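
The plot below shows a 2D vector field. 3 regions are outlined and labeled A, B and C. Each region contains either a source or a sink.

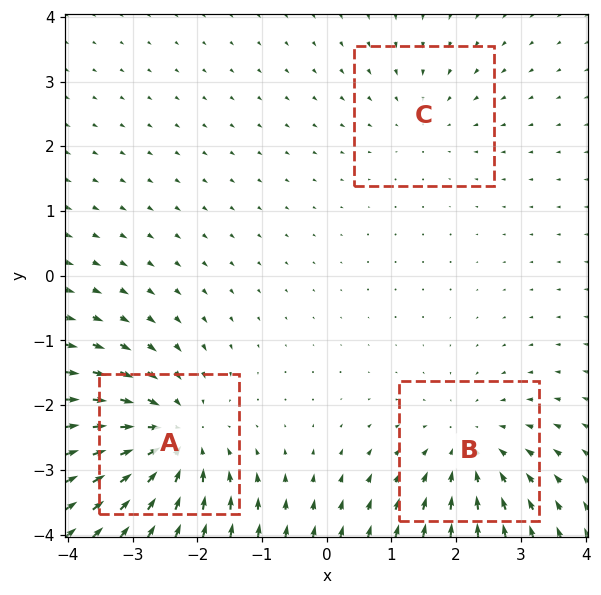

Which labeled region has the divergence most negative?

A

Divergence at each region's feature centre — A: about -5, B: about -3, C: about -2. Region A is most negative.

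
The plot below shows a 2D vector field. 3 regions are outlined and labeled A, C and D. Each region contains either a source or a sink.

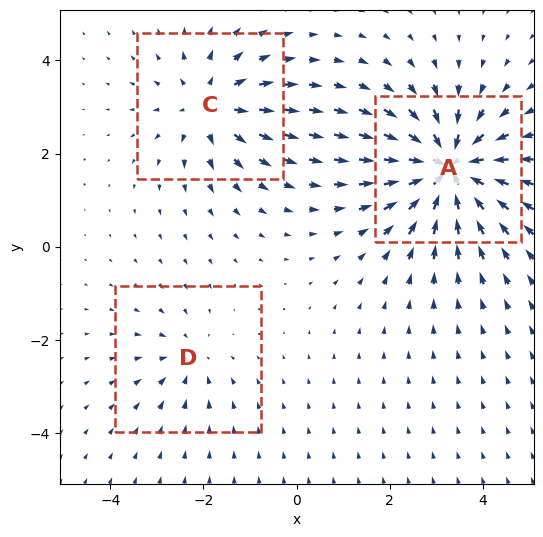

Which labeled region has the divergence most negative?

Divergence at each region's feature centre — A: about -6, C: about +3, D: about -2. Region A is most negative.

A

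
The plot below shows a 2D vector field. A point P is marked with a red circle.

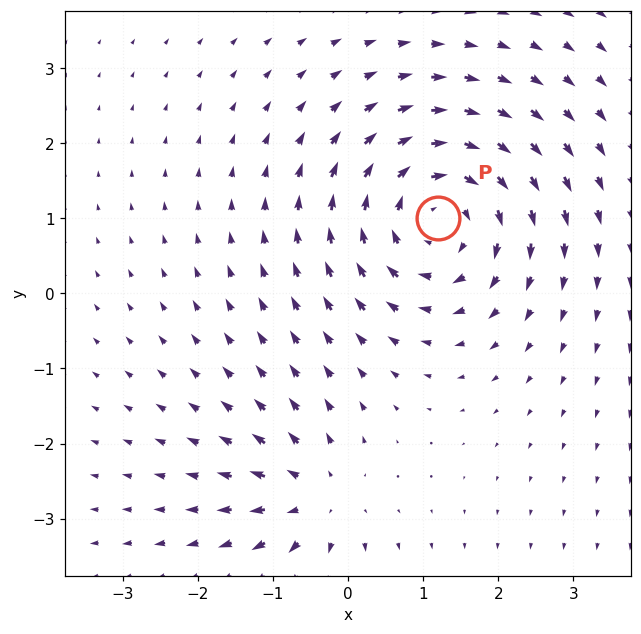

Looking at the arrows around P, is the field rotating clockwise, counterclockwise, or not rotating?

Near P at (1.2, 1.0) the arrows circulate clockwise. The curl (z-component) there is about -5; negative curl means clockwise rotation.

clockwise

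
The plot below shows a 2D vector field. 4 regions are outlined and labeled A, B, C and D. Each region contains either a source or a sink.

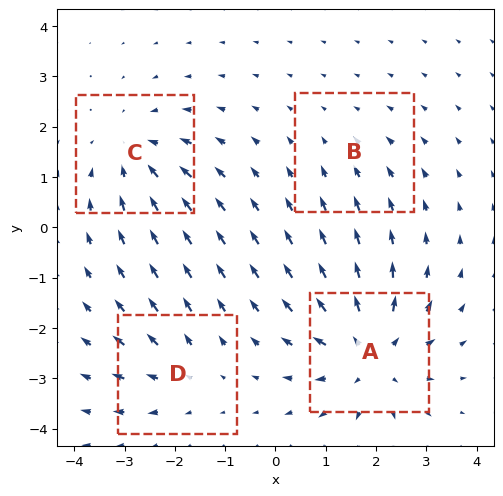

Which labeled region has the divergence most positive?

A

Divergence at each region's feature centre — A: about +6, B: about -2, C: about -4, D: about +3. Region A is most positive.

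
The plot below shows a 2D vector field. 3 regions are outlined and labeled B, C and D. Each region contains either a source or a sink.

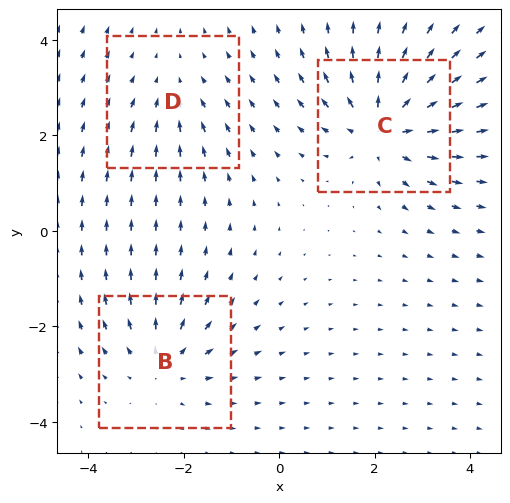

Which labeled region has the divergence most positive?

C

Divergence at each region's feature centre — B: about +3, C: about +5, D: about -2. Region C is most positive.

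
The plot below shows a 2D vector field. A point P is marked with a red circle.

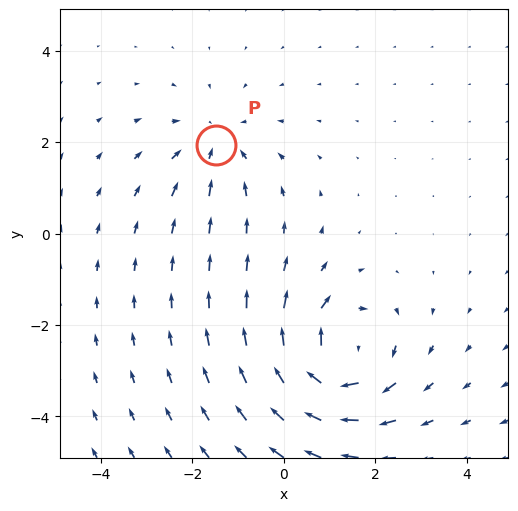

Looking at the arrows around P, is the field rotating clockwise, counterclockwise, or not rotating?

not rotating

Near P at (-1.5, 1.9) the arrows show no circulation. The curl there is ≈0.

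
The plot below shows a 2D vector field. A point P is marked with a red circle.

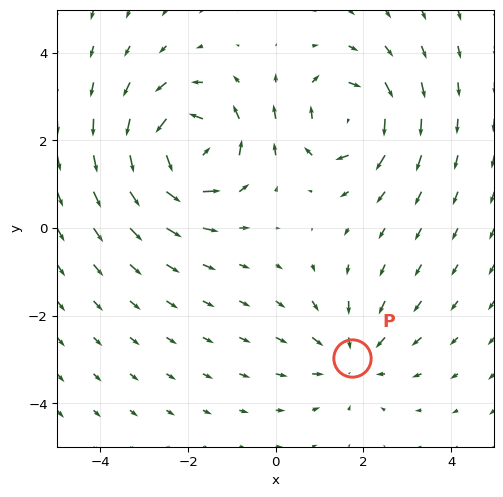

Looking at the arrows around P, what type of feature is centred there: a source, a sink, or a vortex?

At P (1.7, -3.0) the arrows converge inward. Divergence about -2, curl ≈0 — negative divergence with near-zero curl is a sink.

sink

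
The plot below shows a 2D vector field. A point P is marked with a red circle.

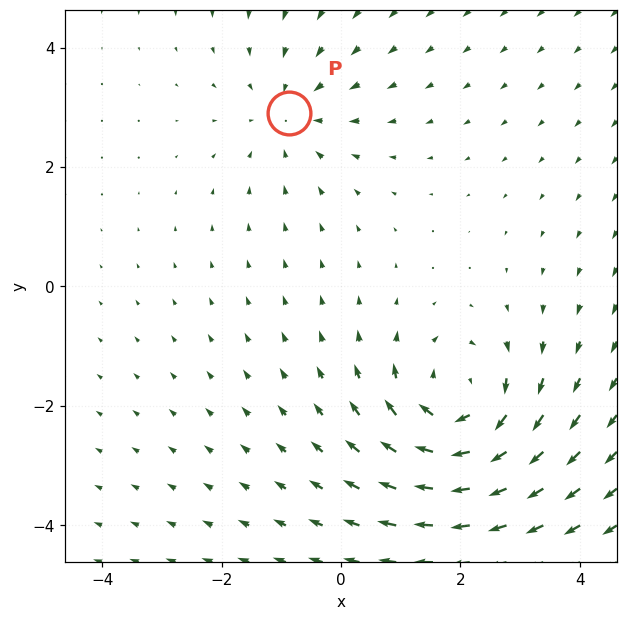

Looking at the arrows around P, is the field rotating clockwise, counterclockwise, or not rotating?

not rotating

Near P at (-0.9, 2.9) the arrows show no circulation. The curl there is ≈0.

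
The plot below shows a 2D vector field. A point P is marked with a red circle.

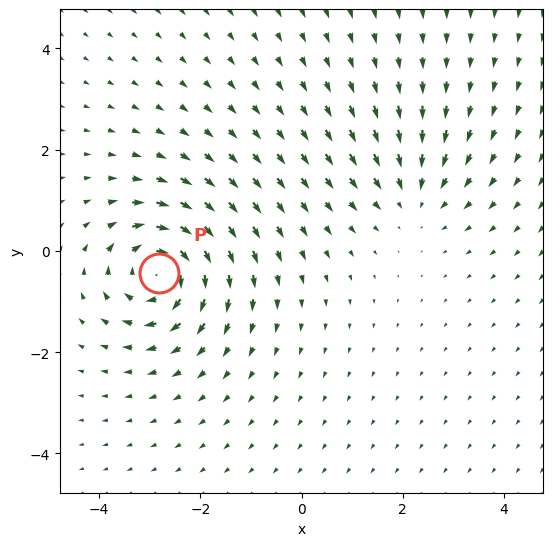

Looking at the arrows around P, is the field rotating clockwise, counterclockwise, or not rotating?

clockwise

Near P at (-2.8, -0.4) the arrows circulate clockwise. The curl (z-component) there is about -6; negative curl means clockwise rotation.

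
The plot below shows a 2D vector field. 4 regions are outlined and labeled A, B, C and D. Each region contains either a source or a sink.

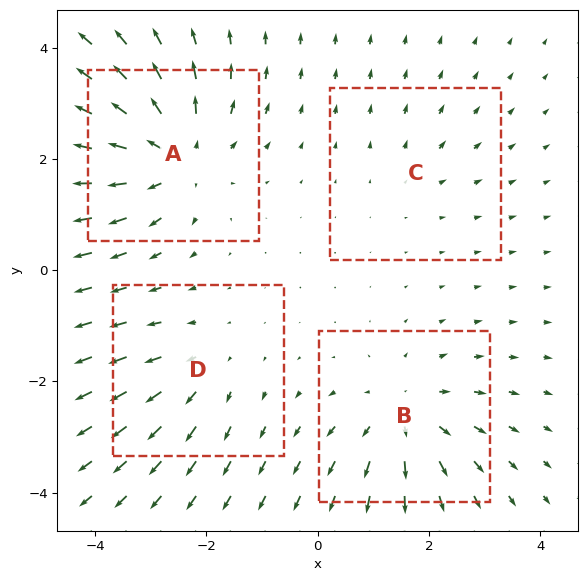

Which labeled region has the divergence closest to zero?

C

Divergence at each region's feature centre — A: about +6, B: about +5, C: about +2, D: about +3. Region C is closest to zero.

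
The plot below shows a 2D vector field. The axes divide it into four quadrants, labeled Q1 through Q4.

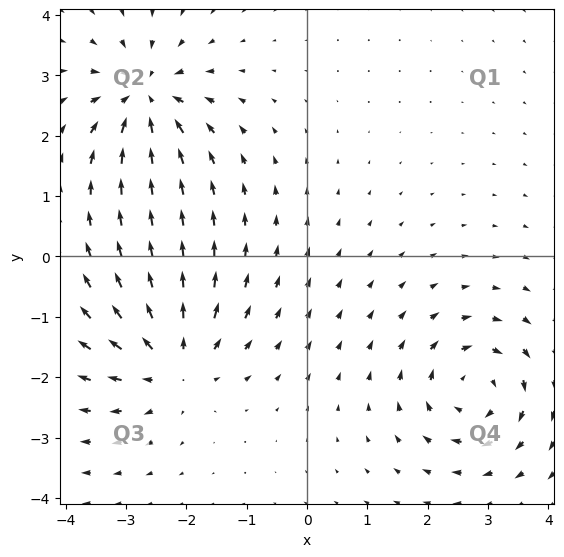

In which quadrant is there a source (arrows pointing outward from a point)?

The source sits at approximately (-2.2, -1.8), which lies in quadrant Q3. The divergence there is about +5, positive as expected for a source.

Q3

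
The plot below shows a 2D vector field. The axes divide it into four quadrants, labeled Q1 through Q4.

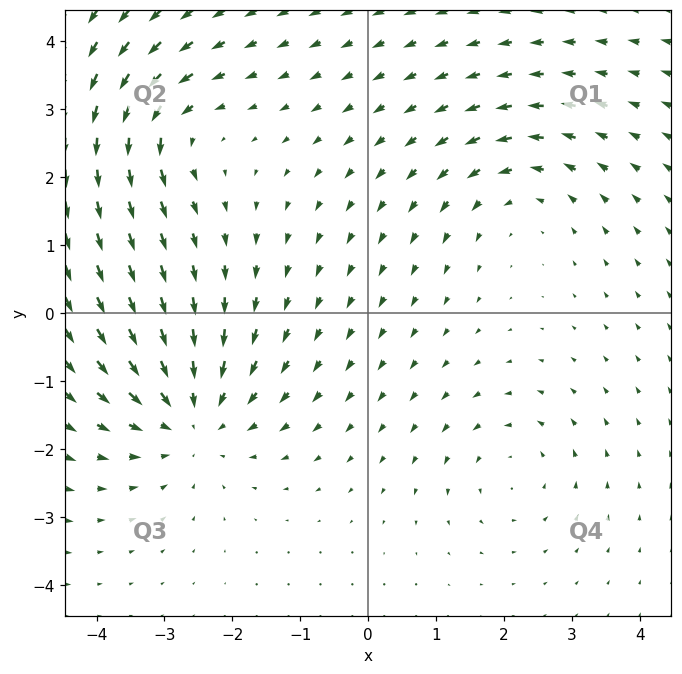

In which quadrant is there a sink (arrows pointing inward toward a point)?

The sink sits at approximately (-2.6, -1.5), which lies in quadrant Q3. The divergence there is about -4, negative as expected for a sink.

Q3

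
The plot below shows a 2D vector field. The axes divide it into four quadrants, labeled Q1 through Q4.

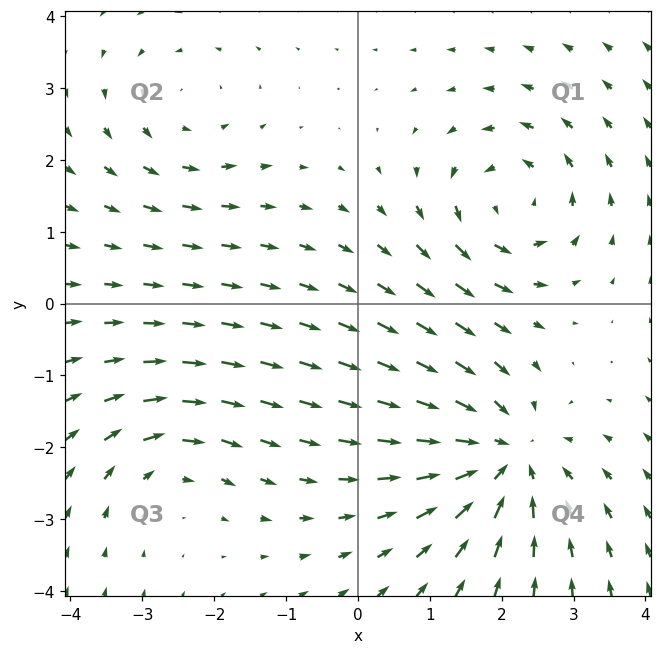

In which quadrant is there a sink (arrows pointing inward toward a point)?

Q4

The sink sits at approximately (2.0, -2.1), which lies in quadrant Q4. The divergence there is about -5, negative as expected for a sink.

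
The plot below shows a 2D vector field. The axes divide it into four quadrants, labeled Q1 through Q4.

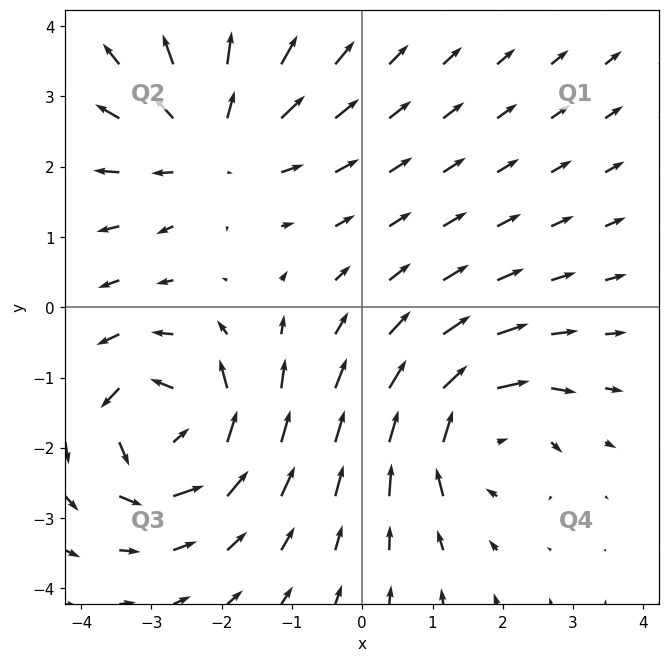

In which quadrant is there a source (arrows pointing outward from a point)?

The source sits at approximately (-2.1, 2.3), which lies in quadrant Q2. The divergence there is about +4, positive as expected for a source.

Q2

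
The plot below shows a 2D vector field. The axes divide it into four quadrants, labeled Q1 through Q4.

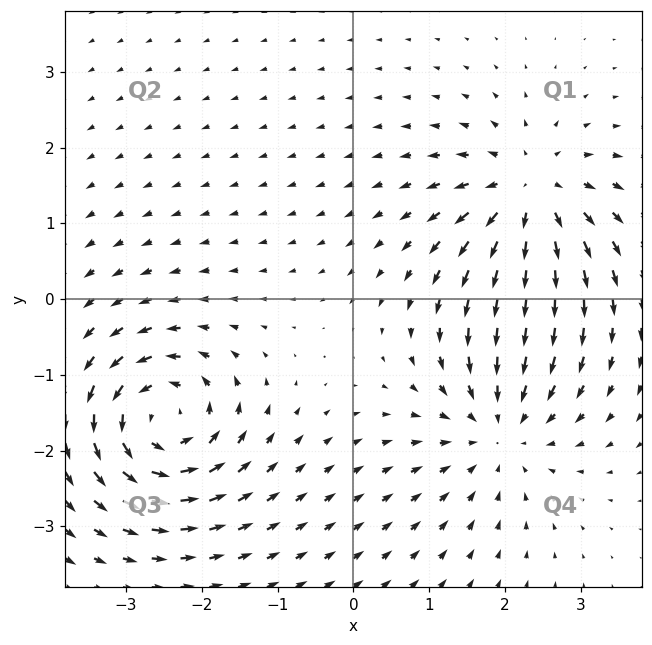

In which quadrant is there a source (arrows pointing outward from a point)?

The source sits at approximately (2.3, 1.4), which lies in quadrant Q1. The divergence there is about +5, positive as expected for a source.

Q1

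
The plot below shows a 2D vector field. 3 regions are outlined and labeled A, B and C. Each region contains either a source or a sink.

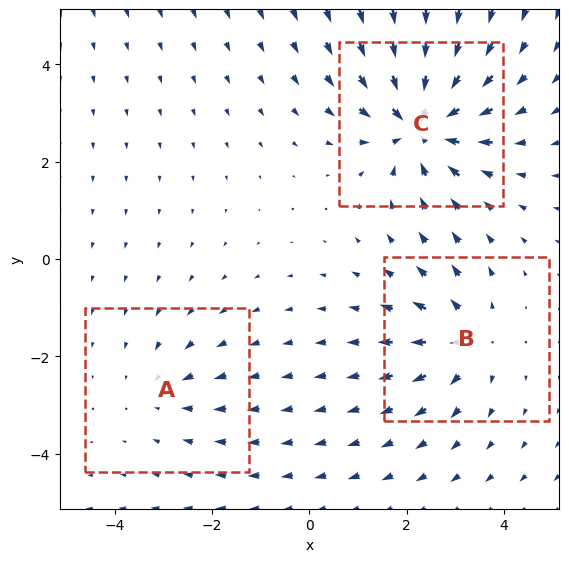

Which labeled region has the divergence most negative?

Divergence at each region's feature centre — A: about -2, B: about +3, C: about -5. Region C is most negative.

C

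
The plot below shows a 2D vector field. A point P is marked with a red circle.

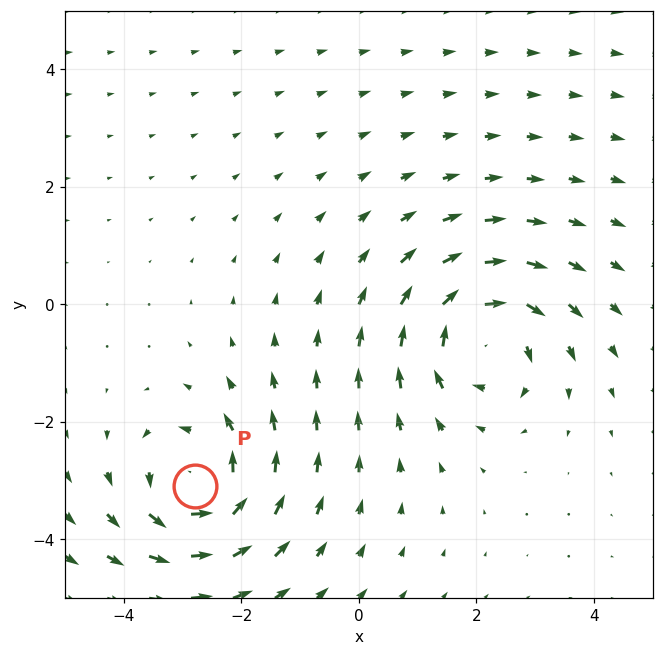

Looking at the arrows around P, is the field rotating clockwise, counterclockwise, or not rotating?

counterclockwise

Near P at (-2.8, -3.1) the arrows circulate counterclockwise. The curl (z-component) there is about +5; positive curl means counterclockwise rotation.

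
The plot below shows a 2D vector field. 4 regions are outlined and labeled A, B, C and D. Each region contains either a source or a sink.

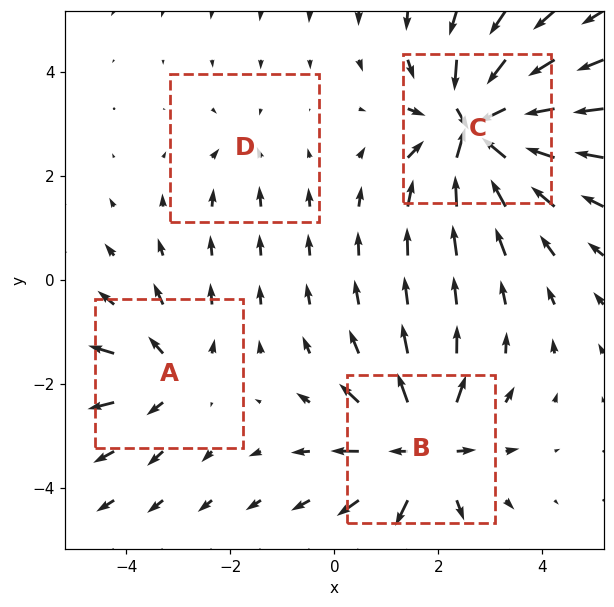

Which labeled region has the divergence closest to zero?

D

Divergence at each region's feature centre — A: about +4, B: about +6, C: about -8, D: about -2. Region D is closest to zero.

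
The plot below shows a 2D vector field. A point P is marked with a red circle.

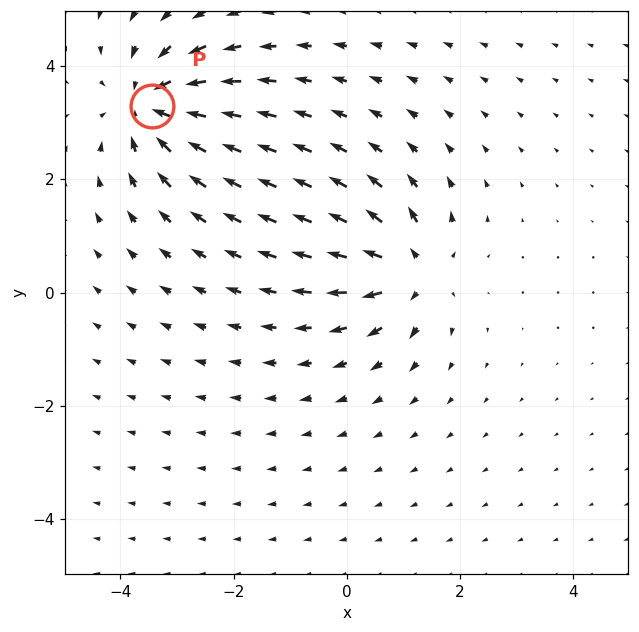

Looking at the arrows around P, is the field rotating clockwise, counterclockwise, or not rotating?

Near P at (-3.4, 3.3) the arrows show no circulation. The curl there is ≈0.

not rotating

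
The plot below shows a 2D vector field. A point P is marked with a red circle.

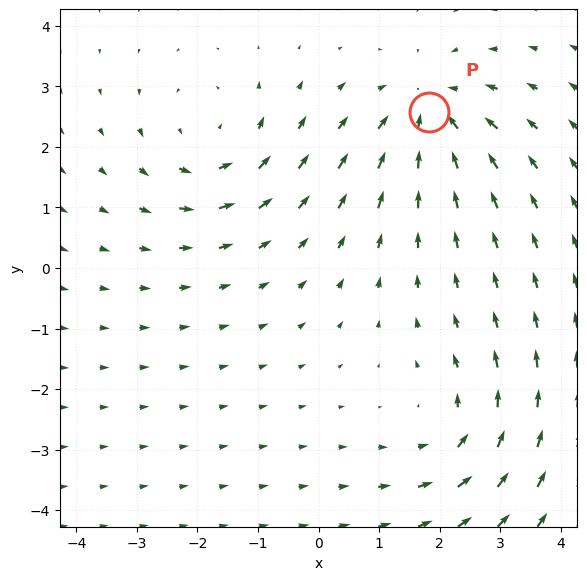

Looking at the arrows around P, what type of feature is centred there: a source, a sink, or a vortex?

At P (1.8, 2.6) the arrows converge inward. Divergence about -5, curl ≈0 — negative divergence with near-zero curl is a sink.

sink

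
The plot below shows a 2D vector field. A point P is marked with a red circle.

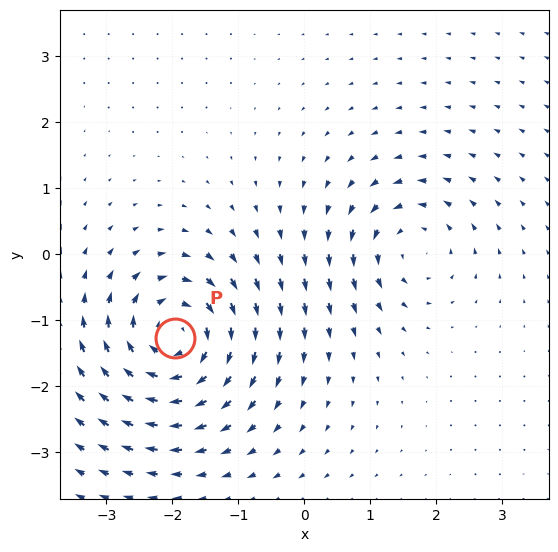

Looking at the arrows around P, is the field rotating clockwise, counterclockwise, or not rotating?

clockwise

Near P at (-2.0, -1.3) the arrows circulate clockwise. The curl (z-component) there is about -6; negative curl means clockwise rotation.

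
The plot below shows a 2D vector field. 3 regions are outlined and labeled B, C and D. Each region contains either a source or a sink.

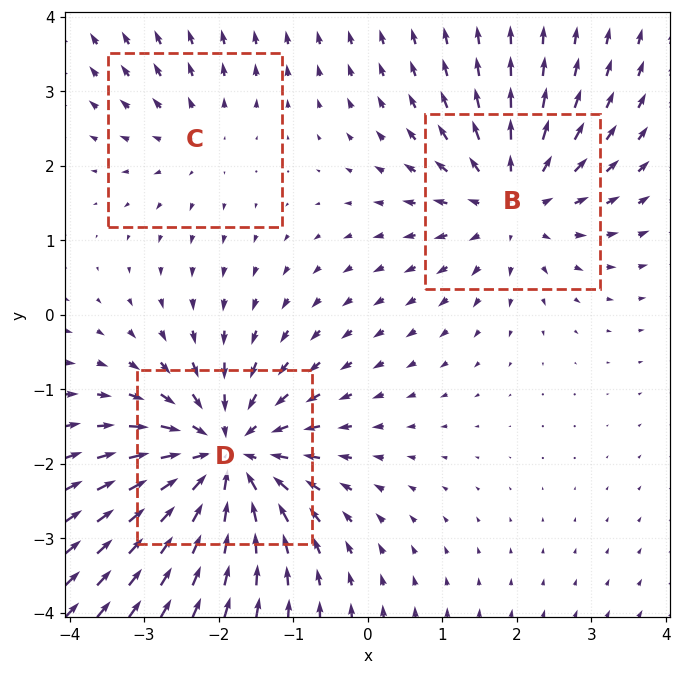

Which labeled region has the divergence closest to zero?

Divergence at each region's feature centre — B: about +4, C: about +2, D: about -5. Region C is closest to zero.

C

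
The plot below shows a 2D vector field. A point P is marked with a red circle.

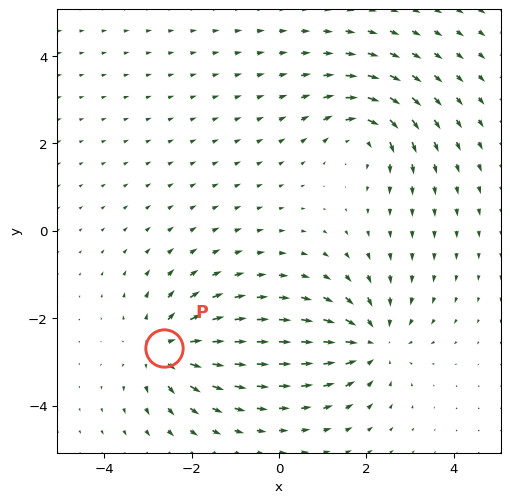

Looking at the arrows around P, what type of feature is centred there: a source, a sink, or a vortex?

At P (-2.6, -2.7) the arrows spread outward. Divergence about +4, curl ≈0 — positive divergence with near-zero curl is a source.

source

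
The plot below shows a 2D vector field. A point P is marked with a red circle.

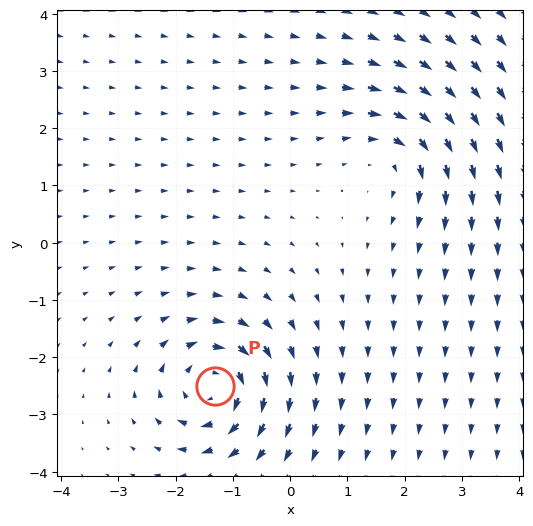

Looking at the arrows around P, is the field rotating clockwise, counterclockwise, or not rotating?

Near P at (-1.3, -2.5) the arrows circulate clockwise. The curl (z-component) there is about -5; negative curl means clockwise rotation.

clockwise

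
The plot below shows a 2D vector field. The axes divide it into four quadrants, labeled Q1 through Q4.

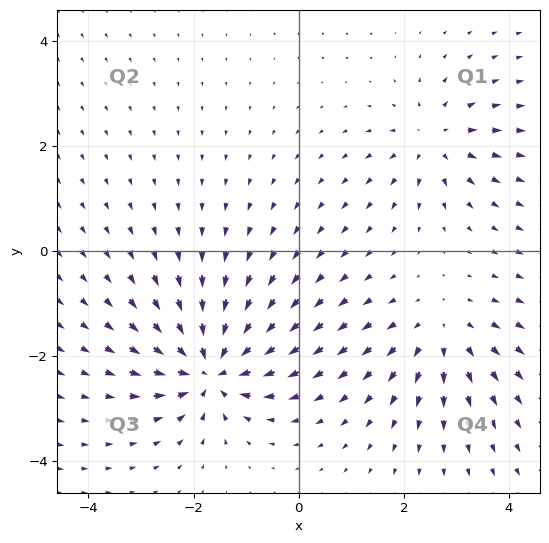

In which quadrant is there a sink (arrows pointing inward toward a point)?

The sink sits at approximately (-1.7, -2.2), which lies in quadrant Q3. The divergence there is about -7, negative as expected for a sink.

Q3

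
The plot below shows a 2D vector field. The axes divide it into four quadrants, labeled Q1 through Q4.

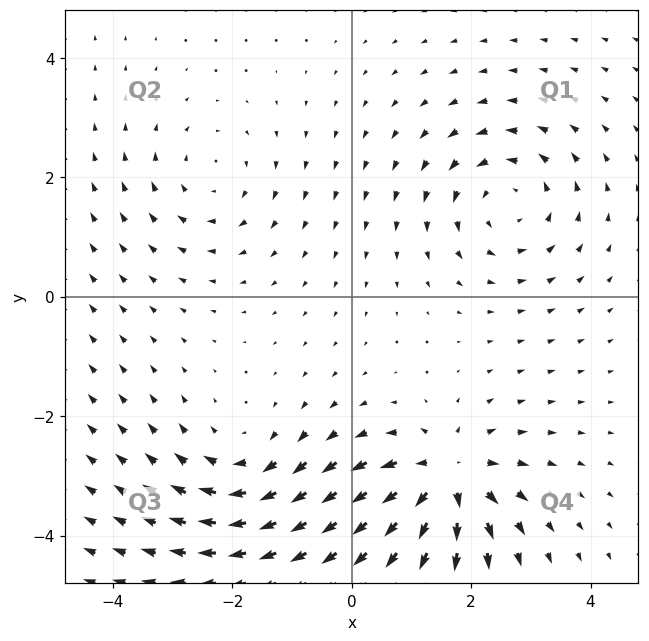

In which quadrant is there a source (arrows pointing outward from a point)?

Q4

The source sits at approximately (1.6, -3.0), which lies in quadrant Q4. The divergence there is about +7, positive as expected for a source.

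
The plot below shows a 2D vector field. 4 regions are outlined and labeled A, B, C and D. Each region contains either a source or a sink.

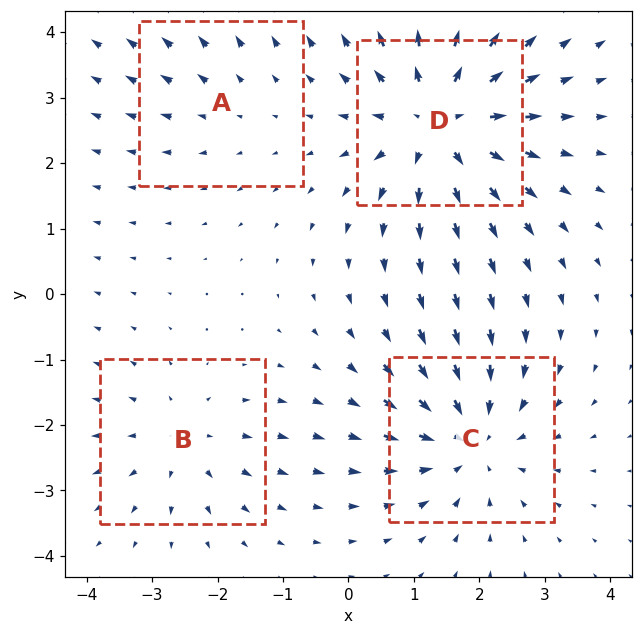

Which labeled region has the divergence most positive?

D

Divergence at each region's feature centre — A: about +2, B: about +3, C: about -5, D: about +6. Region D is most positive.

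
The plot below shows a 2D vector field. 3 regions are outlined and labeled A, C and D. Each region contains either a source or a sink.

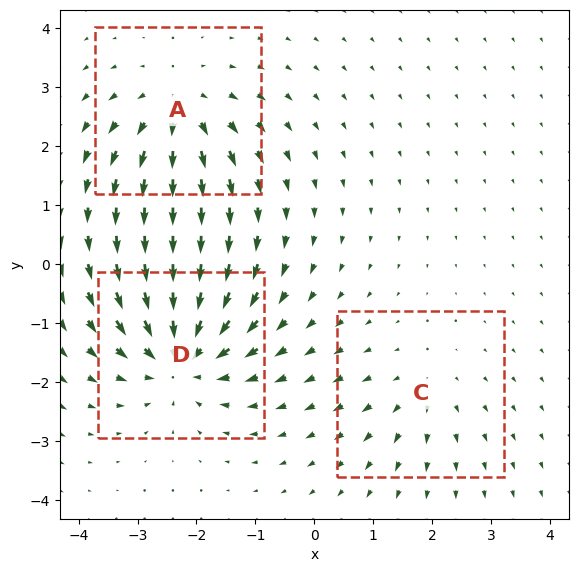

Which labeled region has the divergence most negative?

Divergence at each region's feature centre — A: about +4, C: about +2, D: about -5. Region D is most negative.

D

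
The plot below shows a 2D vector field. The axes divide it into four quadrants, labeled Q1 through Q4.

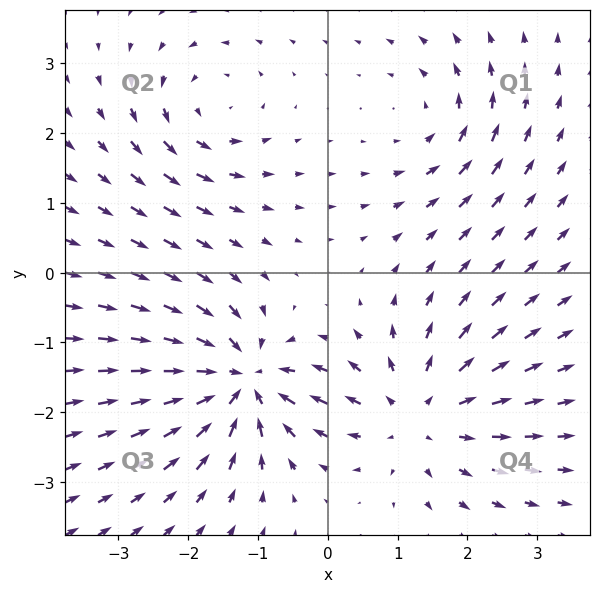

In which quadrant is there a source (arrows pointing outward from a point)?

Q4

The source sits at approximately (1.3, -2.0), which lies in quadrant Q4. The divergence there is about +4, positive as expected for a source.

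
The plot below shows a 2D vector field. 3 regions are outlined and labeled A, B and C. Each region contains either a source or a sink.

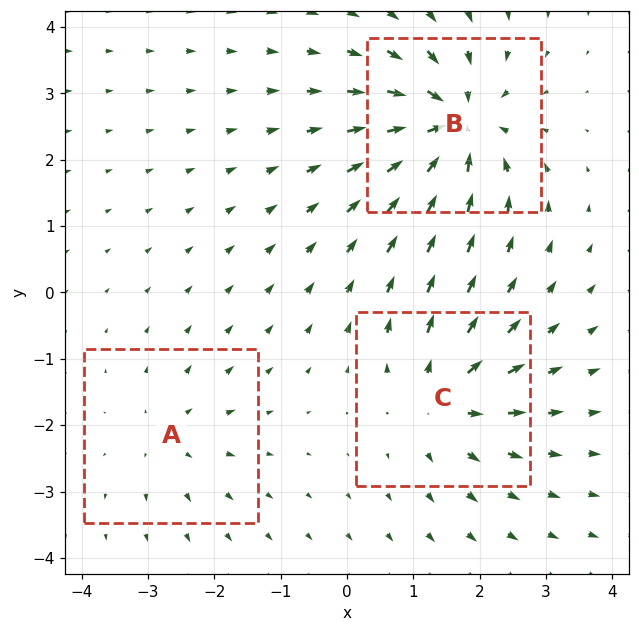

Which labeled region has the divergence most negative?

Divergence at each region's feature centre — A: about +2, B: about -6, C: about +4. Region B is most negative.

B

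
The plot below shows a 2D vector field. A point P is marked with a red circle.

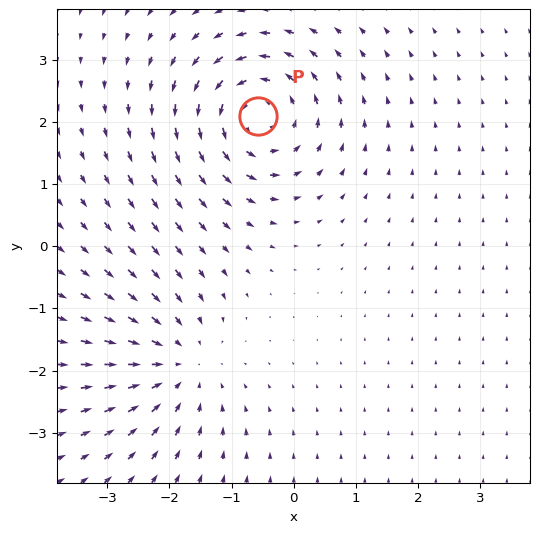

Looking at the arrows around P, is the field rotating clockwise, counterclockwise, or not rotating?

Near P at (-0.6, 2.1) the arrows circulate counterclockwise. The curl (z-component) there is about +5; positive curl means counterclockwise rotation.

counterclockwise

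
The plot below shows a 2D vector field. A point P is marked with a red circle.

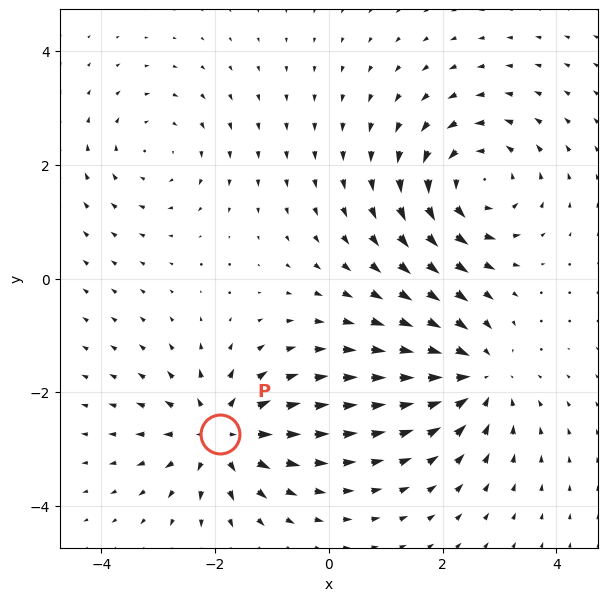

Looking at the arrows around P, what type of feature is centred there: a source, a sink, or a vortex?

source

At P (-1.9, -2.7) the arrows spread outward. Divergence about +5, curl ≈0 — positive divergence with near-zero curl is a source.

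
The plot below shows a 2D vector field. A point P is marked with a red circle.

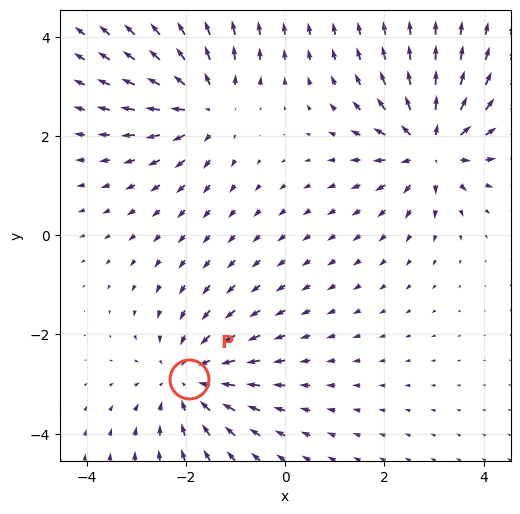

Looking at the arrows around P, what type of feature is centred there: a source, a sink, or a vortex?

At P (-1.9, -2.9) the arrows converge inward. Divergence about -3, curl ≈0 — negative divergence with near-zero curl is a sink.

sink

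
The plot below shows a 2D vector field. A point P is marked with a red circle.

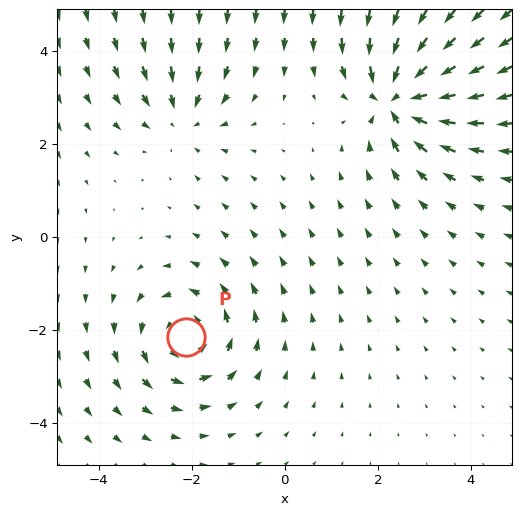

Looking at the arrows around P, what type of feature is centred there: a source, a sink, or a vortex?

vortex

At P (-2.1, -2.1) the arrows circulate counterclockwise. Divergence ≈0, curl about +4 — near-zero divergence with nonzero curl is a vortex.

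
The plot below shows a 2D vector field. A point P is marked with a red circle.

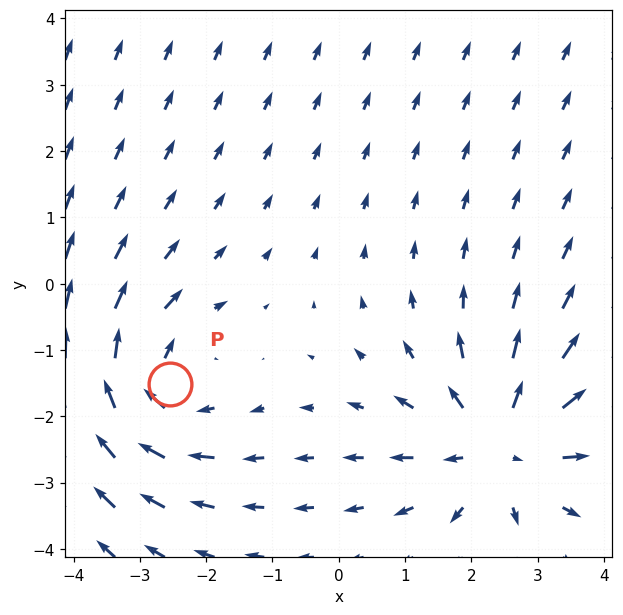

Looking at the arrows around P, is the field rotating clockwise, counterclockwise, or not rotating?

Near P at (-2.5, -1.5) the arrows circulate clockwise. The curl (z-component) there is about -4; negative curl means clockwise rotation.

clockwise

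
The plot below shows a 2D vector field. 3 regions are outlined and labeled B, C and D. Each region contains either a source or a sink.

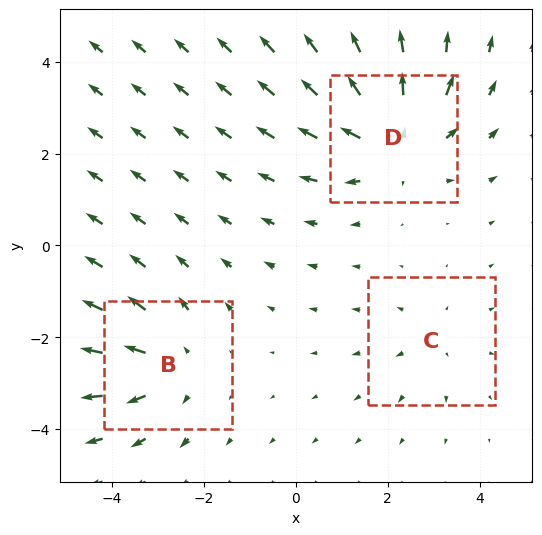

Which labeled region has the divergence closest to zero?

Divergence at each region's feature centre — B: about +3, C: about +2, D: about +4. Region C is closest to zero.

C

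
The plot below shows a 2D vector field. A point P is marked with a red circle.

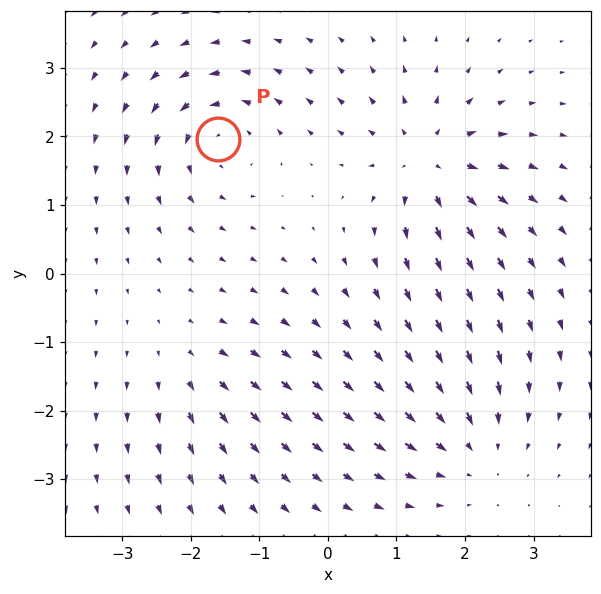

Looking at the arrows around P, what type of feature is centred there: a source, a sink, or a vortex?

vortex

At P (-1.6, 2.0) the arrows circulate counterclockwise. Divergence ≈0, curl about +6 — near-zero divergence with nonzero curl is a vortex.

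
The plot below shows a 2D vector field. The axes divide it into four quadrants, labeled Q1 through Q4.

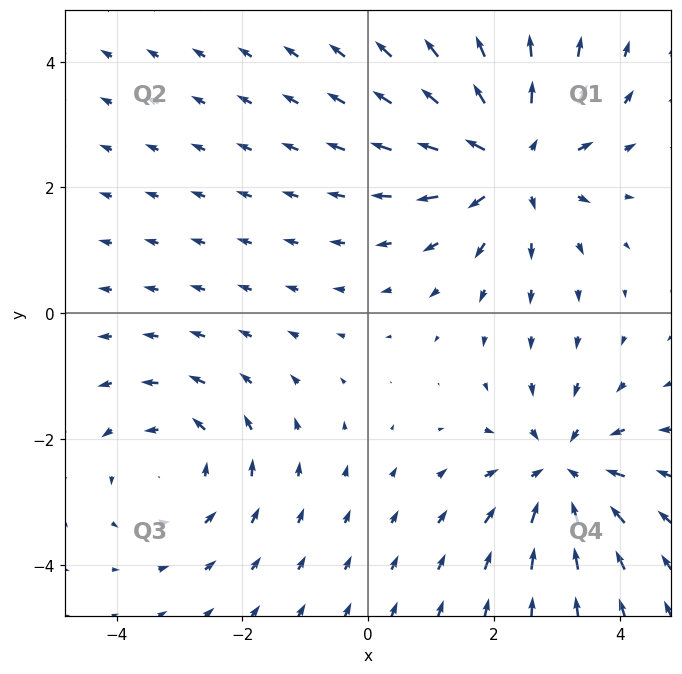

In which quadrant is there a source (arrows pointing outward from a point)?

The source sits at approximately (2.3, 2.4), which lies in quadrant Q1. The divergence there is about +4, positive as expected for a source.

Q1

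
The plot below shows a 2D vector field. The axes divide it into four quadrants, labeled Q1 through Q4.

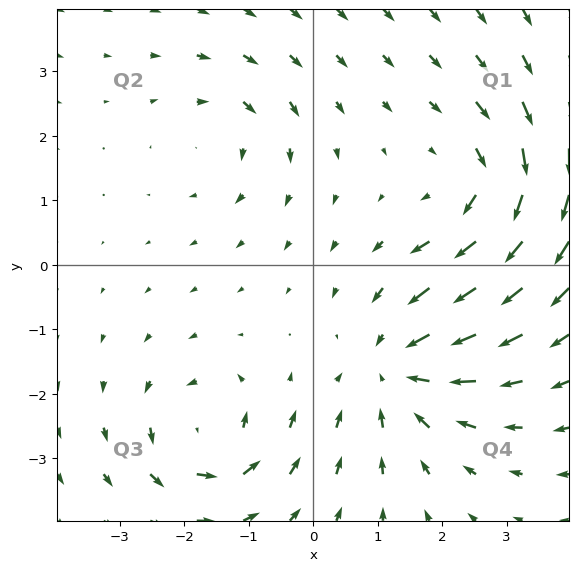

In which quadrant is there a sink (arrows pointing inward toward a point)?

The sink sits at approximately (1.3, -1.6), which lies in quadrant Q4. The divergence there is about -4, negative as expected for a sink.

Q4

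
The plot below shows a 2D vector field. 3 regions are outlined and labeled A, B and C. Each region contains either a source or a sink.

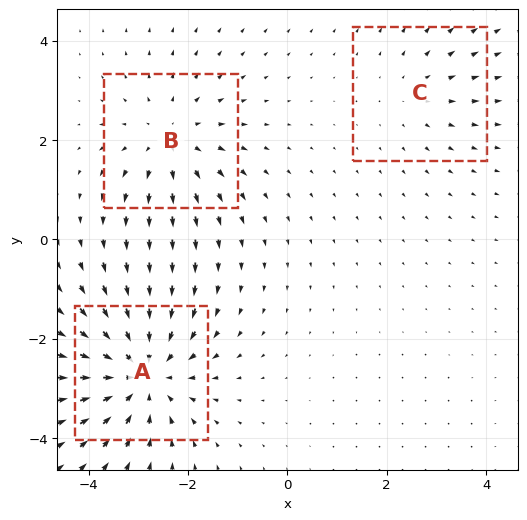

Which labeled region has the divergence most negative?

Divergence at each region's feature centre — A: about -4, B: about +3, C: about +2. Region A is most negative.

A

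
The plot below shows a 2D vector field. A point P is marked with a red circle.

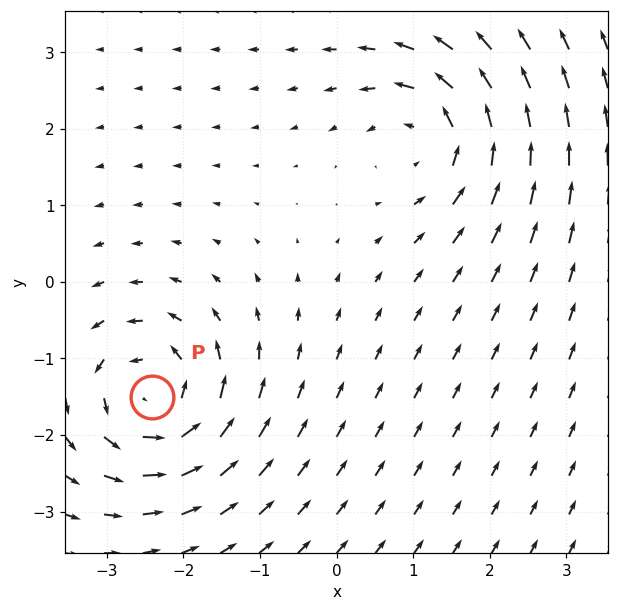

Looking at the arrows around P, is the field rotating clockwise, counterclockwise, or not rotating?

Near P at (-2.4, -1.5) the arrows circulate counterclockwise. The curl (z-component) there is about +5; positive curl means counterclockwise rotation.

counterclockwise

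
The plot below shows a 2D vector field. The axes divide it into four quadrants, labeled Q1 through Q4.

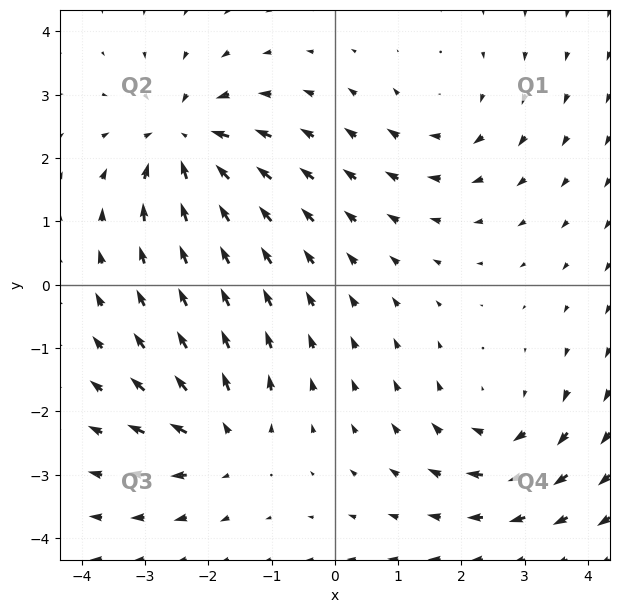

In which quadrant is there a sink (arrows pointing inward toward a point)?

The sink sits at approximately (-2.4, 2.3), which lies in quadrant Q2. The divergence there is about -5, negative as expected for a sink.

Q2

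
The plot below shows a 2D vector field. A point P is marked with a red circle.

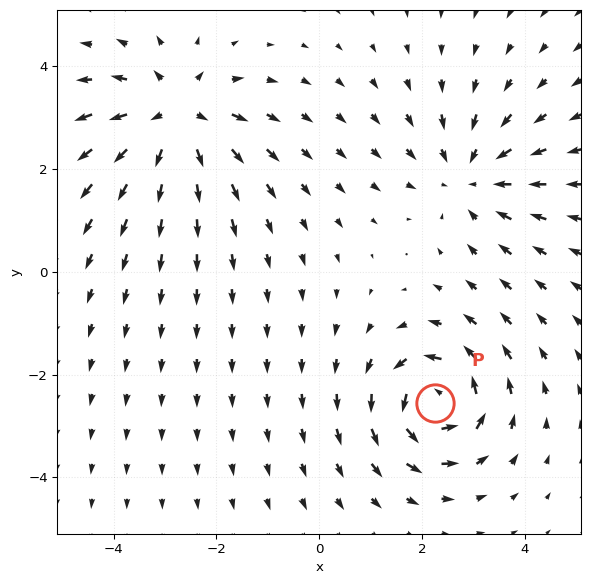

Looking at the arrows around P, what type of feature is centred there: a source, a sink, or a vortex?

vortex

At P (2.3, -2.6) the arrows circulate counterclockwise. Divergence ≈0, curl about +6 — near-zero divergence with nonzero curl is a vortex.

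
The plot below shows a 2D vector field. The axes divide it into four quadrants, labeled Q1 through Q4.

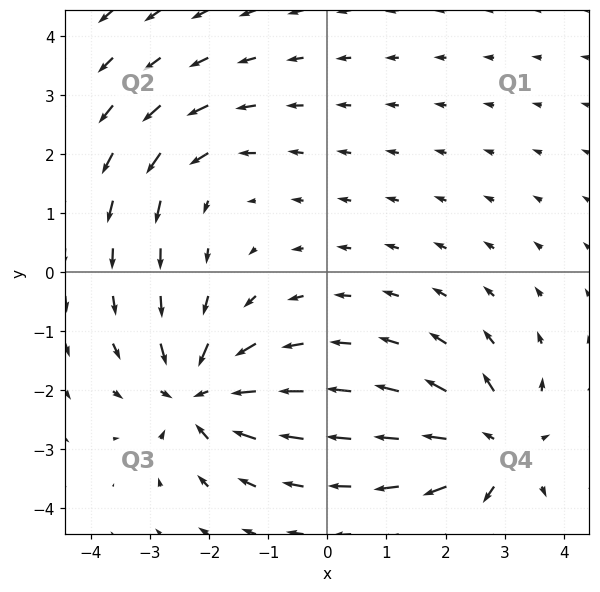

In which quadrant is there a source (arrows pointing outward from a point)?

Q4

The source sits at approximately (2.9, -3.0), which lies in quadrant Q4. The divergence there is about +5, positive as expected for a source.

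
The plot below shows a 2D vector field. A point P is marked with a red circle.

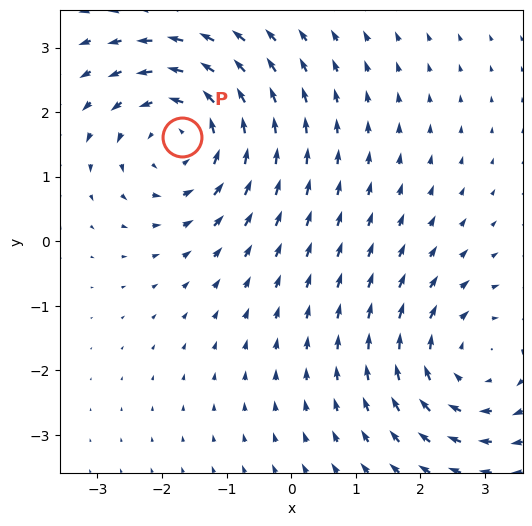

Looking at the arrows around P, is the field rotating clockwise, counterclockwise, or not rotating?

counterclockwise

Near P at (-1.7, 1.6) the arrows circulate counterclockwise. The curl (z-component) there is about +4; positive curl means counterclockwise rotation.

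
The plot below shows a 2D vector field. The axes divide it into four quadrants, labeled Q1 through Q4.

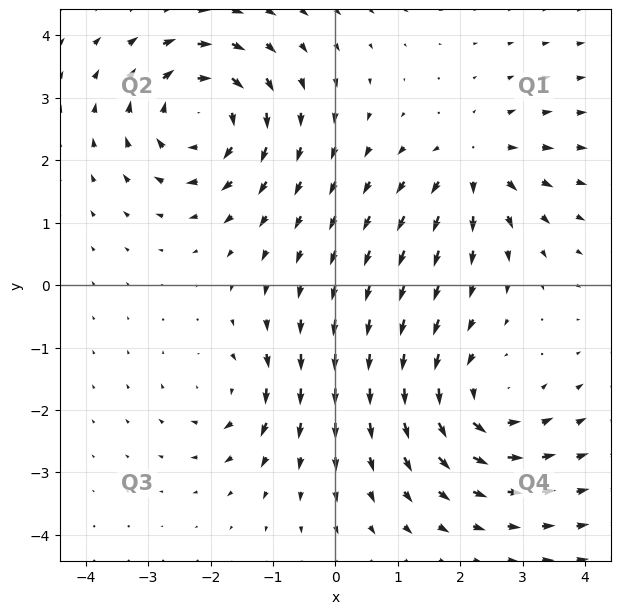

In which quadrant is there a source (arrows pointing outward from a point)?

The source sits at approximately (2.2, 1.9), which lies in quadrant Q1. The divergence there is about +4, positive as expected for a source.

Q1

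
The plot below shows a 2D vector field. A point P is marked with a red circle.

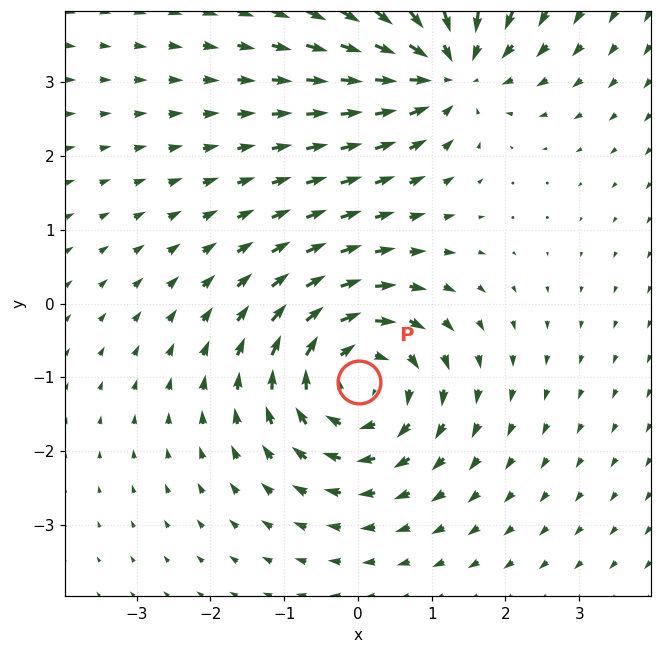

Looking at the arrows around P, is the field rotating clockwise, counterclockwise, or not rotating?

clockwise

Near P at (0.0, -1.1) the arrows circulate clockwise. The curl (z-component) there is about -5; negative curl means clockwise rotation.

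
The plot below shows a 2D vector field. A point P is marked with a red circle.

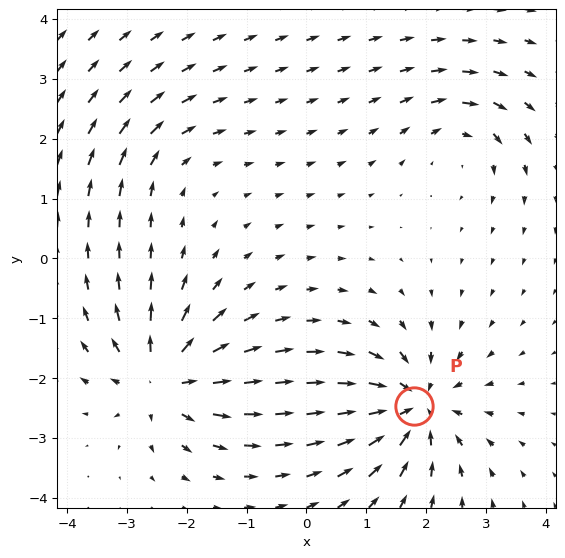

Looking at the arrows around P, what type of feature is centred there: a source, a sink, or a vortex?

sink

At P (1.8, -2.5) the arrows converge inward. Divergence about -6, curl ≈0 — negative divergence with near-zero curl is a sink.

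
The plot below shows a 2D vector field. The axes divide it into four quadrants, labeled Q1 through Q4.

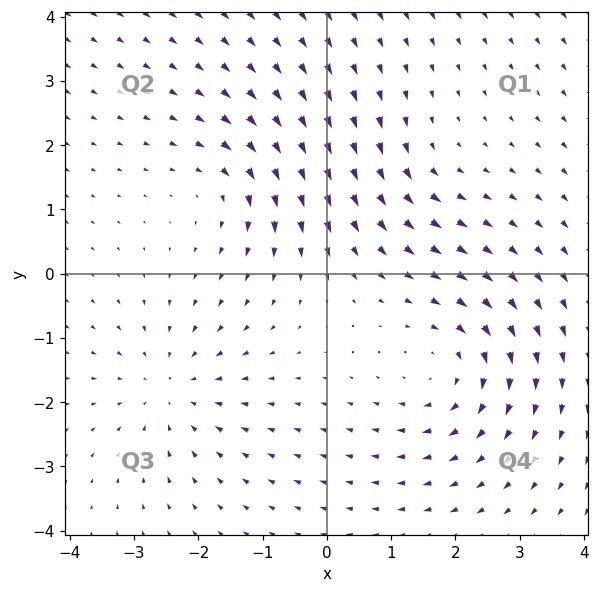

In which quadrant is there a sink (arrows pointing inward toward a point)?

Q3

The sink sits at approximately (-2.4, -1.8), which lies in quadrant Q3. The divergence there is about -4, negative as expected for a sink.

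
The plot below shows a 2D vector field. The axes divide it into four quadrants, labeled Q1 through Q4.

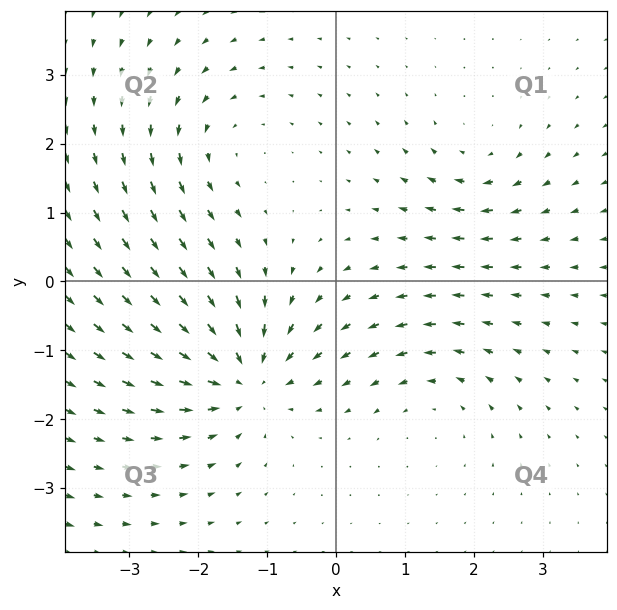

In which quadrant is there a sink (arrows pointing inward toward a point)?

The sink sits at approximately (-1.3, -1.4), which lies in quadrant Q3. The divergence there is about -5, negative as expected for a sink.

Q3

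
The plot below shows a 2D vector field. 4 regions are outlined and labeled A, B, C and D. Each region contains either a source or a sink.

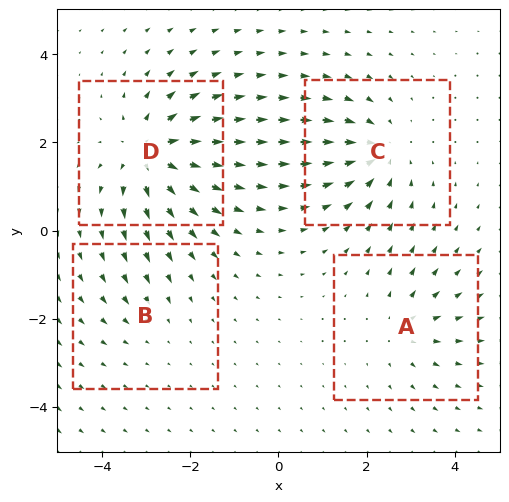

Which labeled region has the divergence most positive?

D

Divergence at each region's feature centre — A: about +4, B: about -2, C: about -5, D: about +7. Region D is most positive.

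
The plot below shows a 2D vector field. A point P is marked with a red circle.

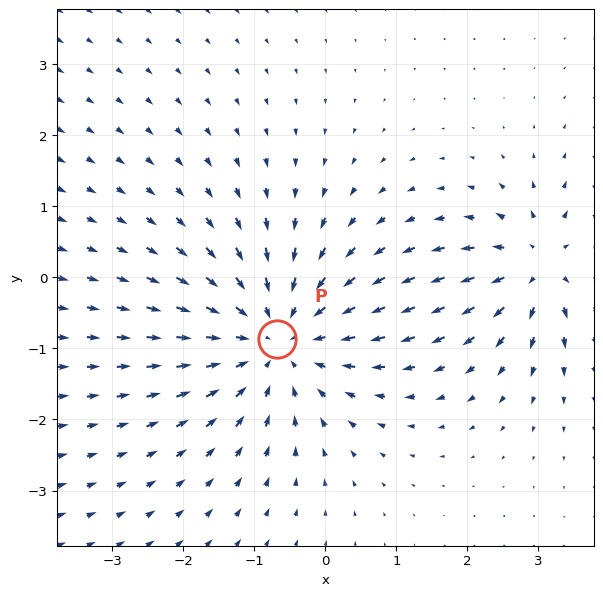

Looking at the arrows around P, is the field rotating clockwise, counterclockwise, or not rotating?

not rotating

Near P at (-0.7, -0.9) the arrows show no circulation. The curl there is ≈0.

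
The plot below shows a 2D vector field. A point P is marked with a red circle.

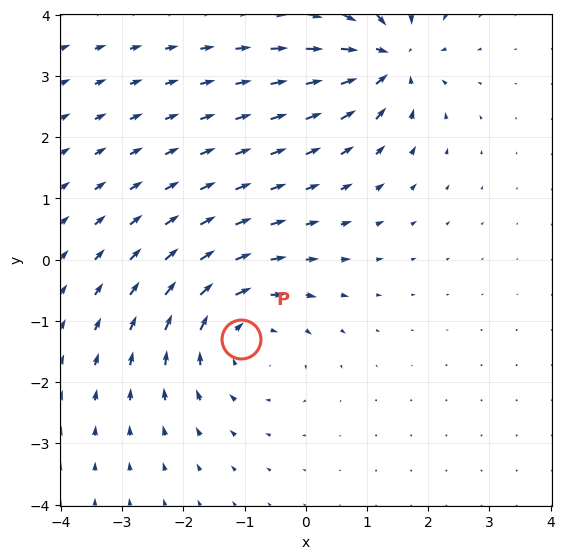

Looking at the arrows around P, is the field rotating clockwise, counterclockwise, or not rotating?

clockwise

Near P at (-1.1, -1.3) the arrows circulate clockwise. The curl (z-component) there is about -3; negative curl means clockwise rotation.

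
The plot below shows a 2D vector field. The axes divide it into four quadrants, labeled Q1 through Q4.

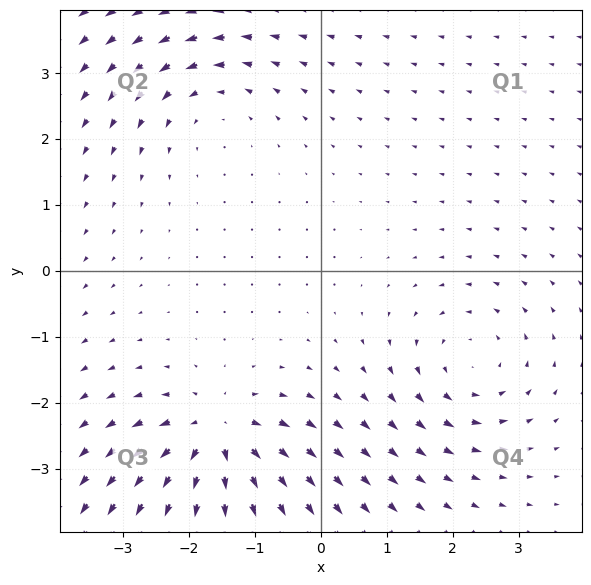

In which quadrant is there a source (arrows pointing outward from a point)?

The source sits at approximately (-1.6, -2.5), which lies in quadrant Q3. The divergence there is about +7, positive as expected for a source.

Q3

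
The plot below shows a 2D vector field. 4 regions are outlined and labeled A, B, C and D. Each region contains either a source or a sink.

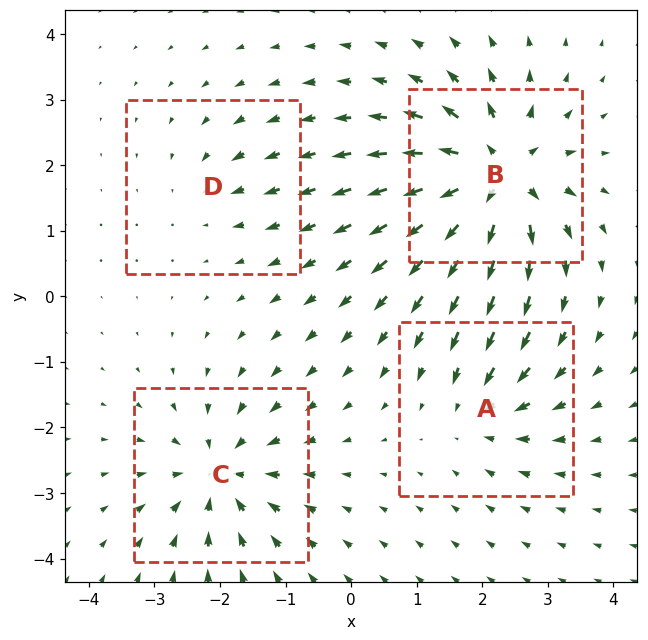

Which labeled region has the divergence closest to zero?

Divergence at each region's feature centre — A: about -4, B: about +8, C: about -6, D: about -2. Region D is closest to zero.

D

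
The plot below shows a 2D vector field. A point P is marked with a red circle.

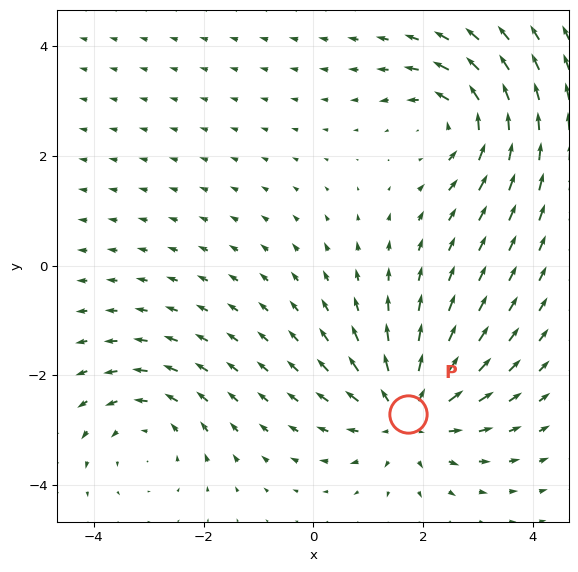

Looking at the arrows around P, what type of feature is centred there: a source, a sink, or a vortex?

At P (1.7, -2.7) the arrows spread outward. Divergence about +5, curl ≈0 — positive divergence with near-zero curl is a source.

source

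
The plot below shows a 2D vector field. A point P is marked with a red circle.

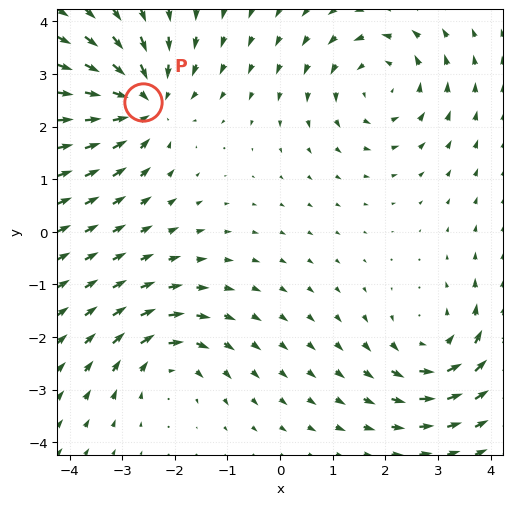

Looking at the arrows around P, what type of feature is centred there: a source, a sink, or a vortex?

sink

At P (-2.6, 2.5) the arrows converge inward. Divergence about -5, curl ≈0 — negative divergence with near-zero curl is a sink.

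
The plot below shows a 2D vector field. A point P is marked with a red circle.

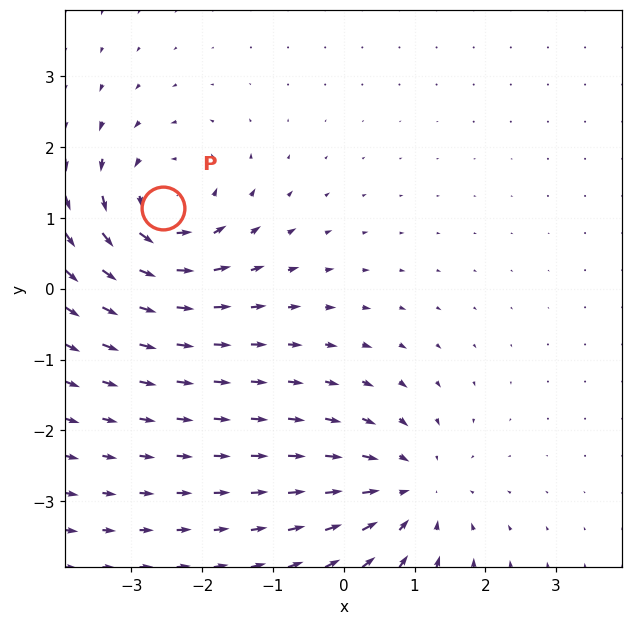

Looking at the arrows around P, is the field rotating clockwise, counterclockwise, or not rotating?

counterclockwise

Near P at (-2.6, 1.1) the arrows circulate counterclockwise. The curl (z-component) there is about +4; positive curl means counterclockwise rotation.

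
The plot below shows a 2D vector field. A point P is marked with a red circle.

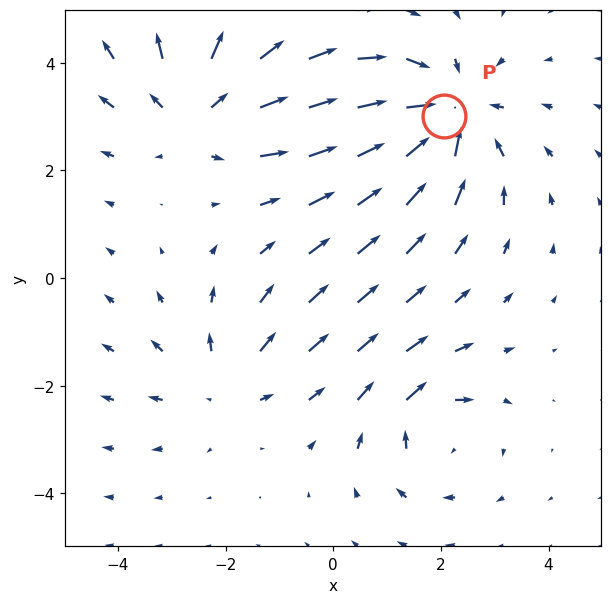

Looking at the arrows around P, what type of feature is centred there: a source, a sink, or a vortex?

sink

At P (2.1, 3.0) the arrows converge inward. Divergence about -4, curl ≈0 — negative divergence with near-zero curl is a sink.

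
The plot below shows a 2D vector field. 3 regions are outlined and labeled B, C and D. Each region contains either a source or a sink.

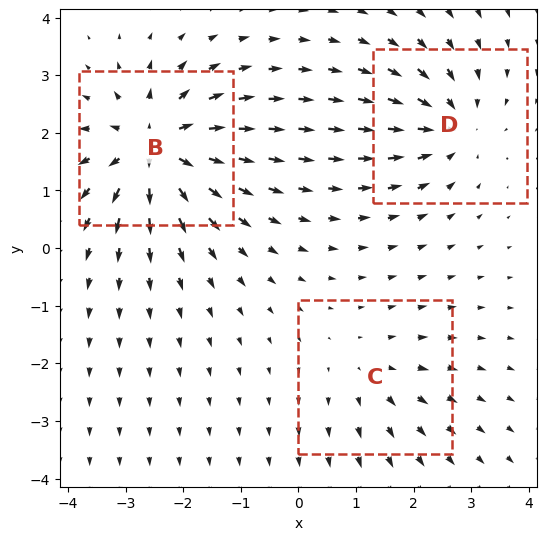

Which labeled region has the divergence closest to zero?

C

Divergence at each region's feature centre — B: about +6, C: about +2, D: about -4. Region C is closest to zero.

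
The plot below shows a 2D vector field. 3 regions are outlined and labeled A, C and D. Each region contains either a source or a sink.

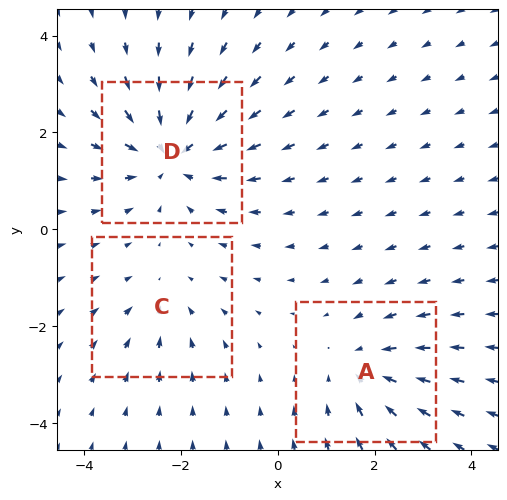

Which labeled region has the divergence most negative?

D

Divergence at each region's feature centre — A: about -3, C: about -2, D: about -5. Region D is most negative.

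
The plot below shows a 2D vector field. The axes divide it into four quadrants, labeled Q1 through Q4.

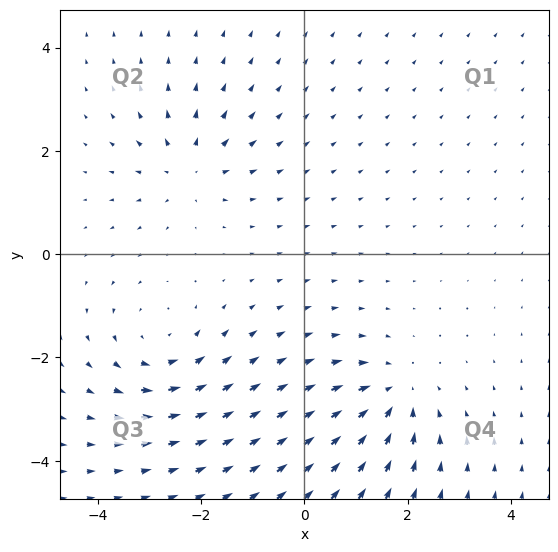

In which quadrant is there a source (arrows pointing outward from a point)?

Q2

The source sits at approximately (-2.2, 1.7), which lies in quadrant Q2. The divergence there is about +3, positive as expected for a source.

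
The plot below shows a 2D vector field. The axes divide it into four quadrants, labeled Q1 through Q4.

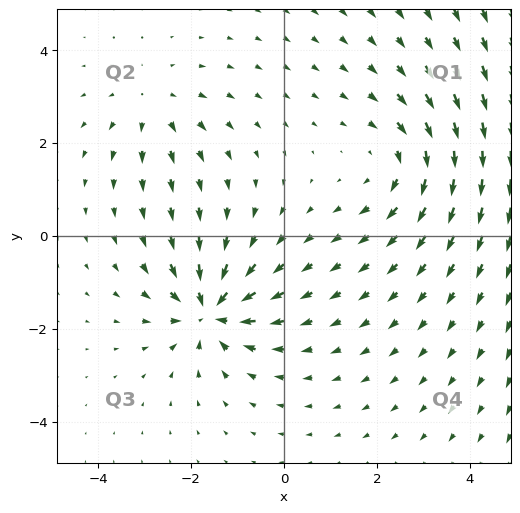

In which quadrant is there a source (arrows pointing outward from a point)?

The source sits at approximately (-2.8, 2.8), which lies in quadrant Q2. The divergence there is about +3, positive as expected for a source.

Q2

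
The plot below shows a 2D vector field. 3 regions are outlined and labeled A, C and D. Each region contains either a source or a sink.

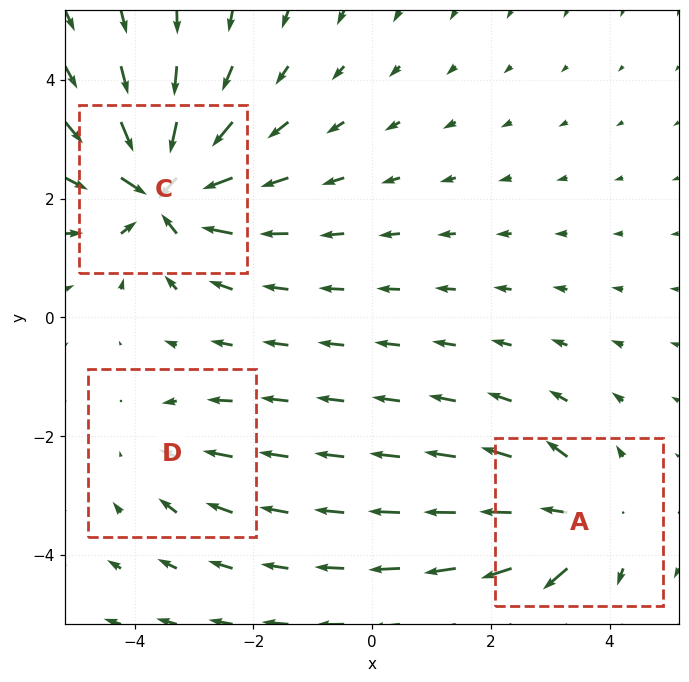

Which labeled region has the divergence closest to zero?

Divergence at each region's feature centre — A: about +4, C: about -6, D: about -2. Region D is closest to zero.

D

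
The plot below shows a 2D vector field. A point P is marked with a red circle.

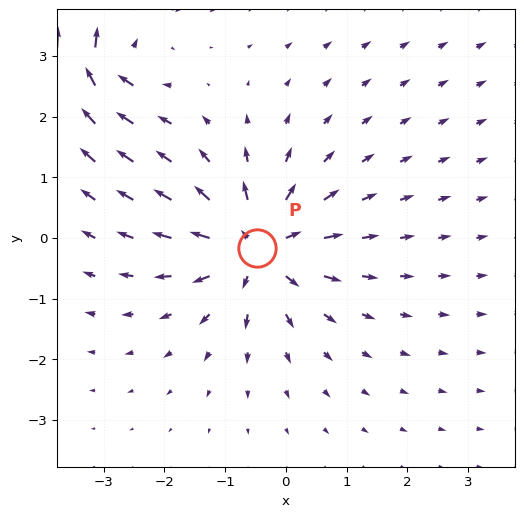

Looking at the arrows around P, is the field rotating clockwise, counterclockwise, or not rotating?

Near P at (-0.5, -0.2) the arrows show no circulation. The curl there is ≈0.

not rotating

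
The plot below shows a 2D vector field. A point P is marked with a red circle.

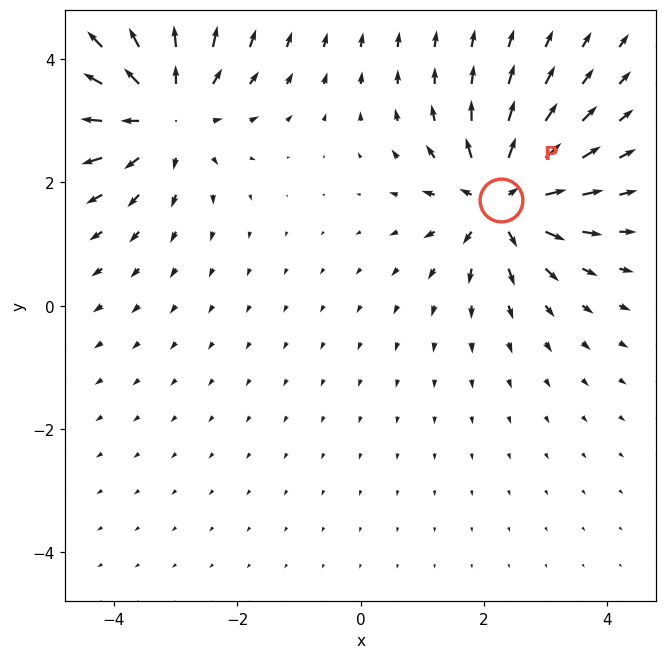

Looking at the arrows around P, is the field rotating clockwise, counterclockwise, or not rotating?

Near P at (2.3, 1.7) the arrows show no circulation. The curl there is ≈0.

not rotating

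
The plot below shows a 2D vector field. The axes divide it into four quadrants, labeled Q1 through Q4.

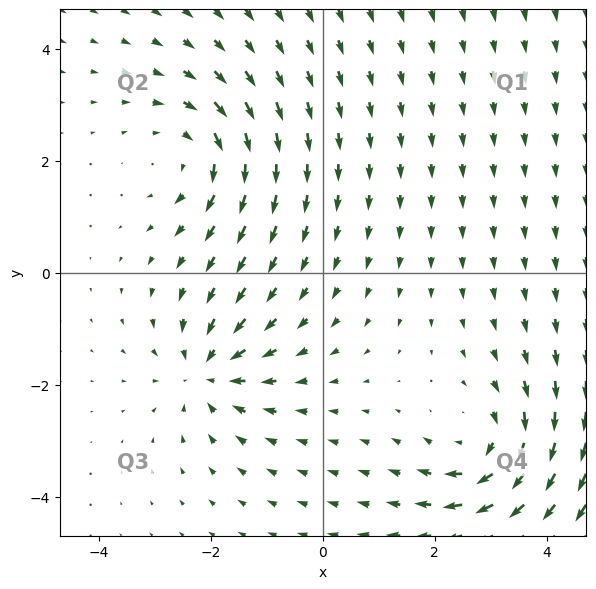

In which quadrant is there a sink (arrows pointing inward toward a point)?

Q3

The sink sits at approximately (-2.1, -1.8), which lies in quadrant Q3. The divergence there is about -5, negative as expected for a sink.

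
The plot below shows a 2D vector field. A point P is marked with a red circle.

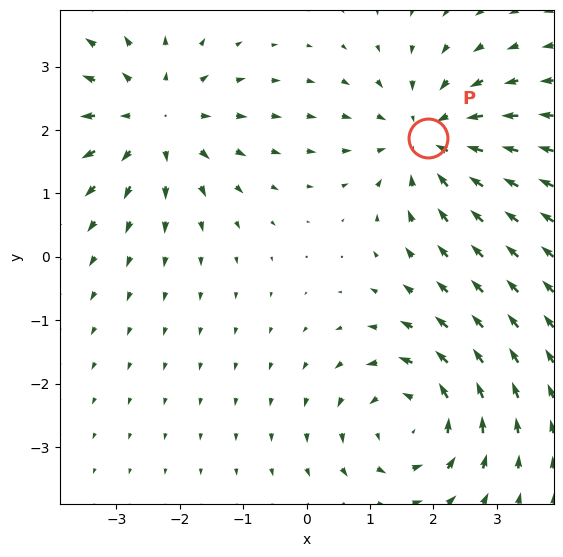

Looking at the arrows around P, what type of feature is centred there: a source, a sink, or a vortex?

At P (1.9, 1.9) the arrows converge inward. Divergence about -5, curl ≈0 — negative divergence with near-zero curl is a sink.

sink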